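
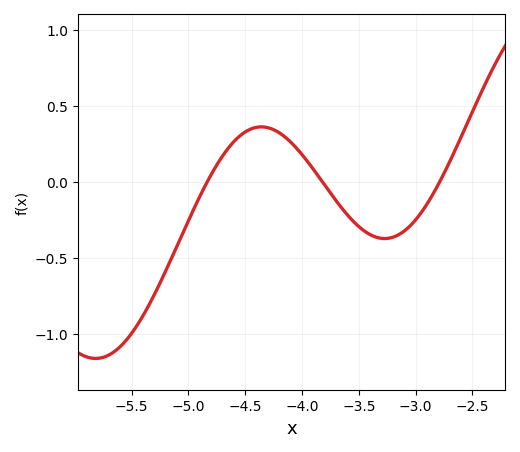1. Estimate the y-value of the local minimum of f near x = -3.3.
-0.35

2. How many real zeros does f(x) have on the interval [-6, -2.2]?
3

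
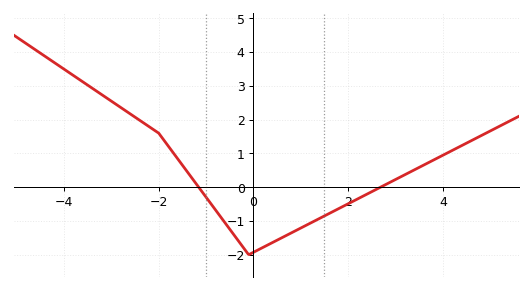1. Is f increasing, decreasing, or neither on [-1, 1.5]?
neither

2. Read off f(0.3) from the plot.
-1.7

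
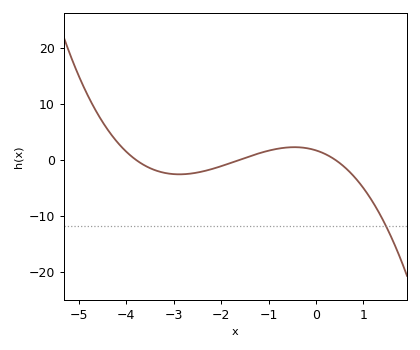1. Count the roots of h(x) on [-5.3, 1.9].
3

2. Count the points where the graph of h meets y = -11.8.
1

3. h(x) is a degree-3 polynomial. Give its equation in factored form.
y = -0.68(x + 3.8)(x + 1.6)(x - 0.4)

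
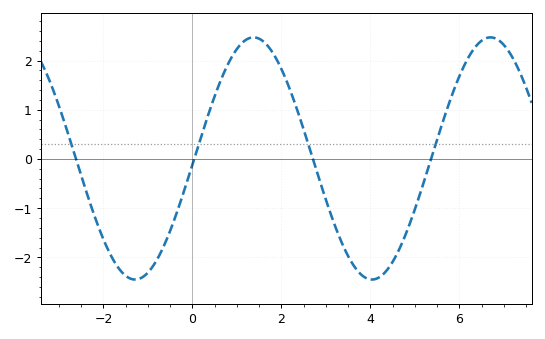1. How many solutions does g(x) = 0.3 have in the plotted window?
4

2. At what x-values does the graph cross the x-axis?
-2.6, 0, 2.8, 5.4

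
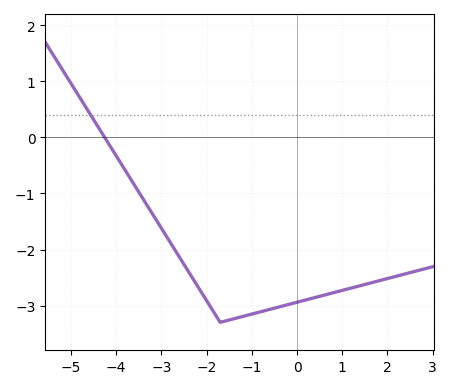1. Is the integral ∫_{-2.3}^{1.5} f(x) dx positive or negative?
negative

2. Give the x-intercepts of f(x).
-4.2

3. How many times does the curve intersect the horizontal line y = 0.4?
1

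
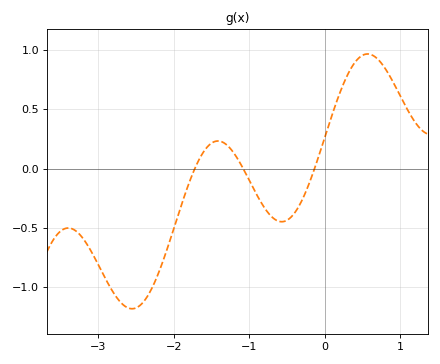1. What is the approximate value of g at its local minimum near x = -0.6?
-0.45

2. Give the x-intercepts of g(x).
-1.7, -1.1, -0.1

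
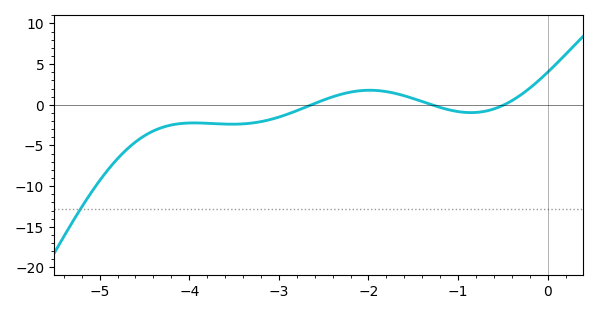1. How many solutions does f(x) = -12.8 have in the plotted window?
1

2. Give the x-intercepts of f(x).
-2.6, -1.3, -0.5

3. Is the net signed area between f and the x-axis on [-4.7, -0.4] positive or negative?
negative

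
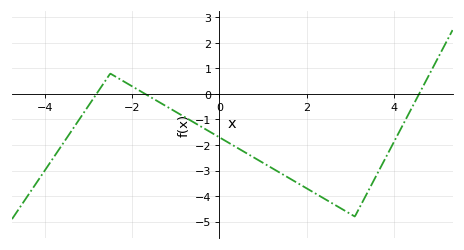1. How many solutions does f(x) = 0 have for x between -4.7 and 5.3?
3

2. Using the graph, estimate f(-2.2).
0.5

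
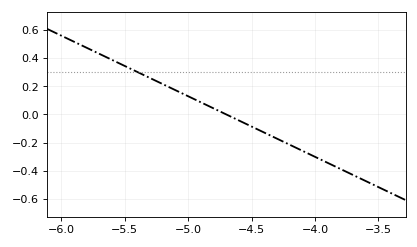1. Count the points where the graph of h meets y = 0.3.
1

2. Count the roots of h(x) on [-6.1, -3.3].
1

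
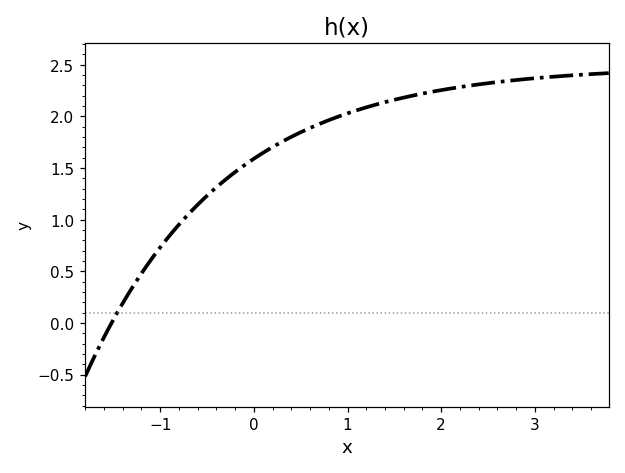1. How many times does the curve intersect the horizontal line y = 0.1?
1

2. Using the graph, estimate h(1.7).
2.2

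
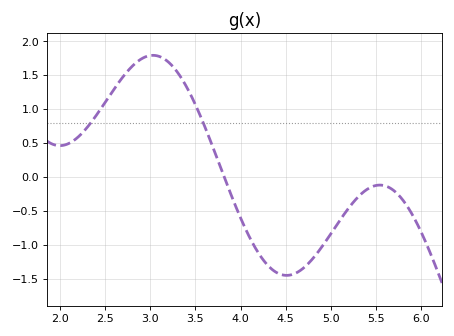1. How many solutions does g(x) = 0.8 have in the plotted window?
2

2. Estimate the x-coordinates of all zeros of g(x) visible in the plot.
3.8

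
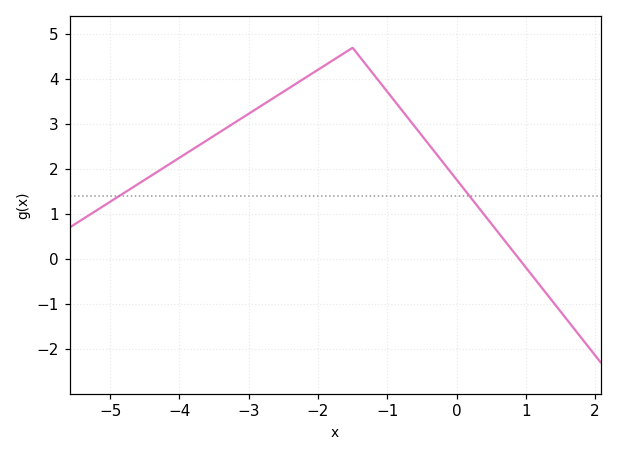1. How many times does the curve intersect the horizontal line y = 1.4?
2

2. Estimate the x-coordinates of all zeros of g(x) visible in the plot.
1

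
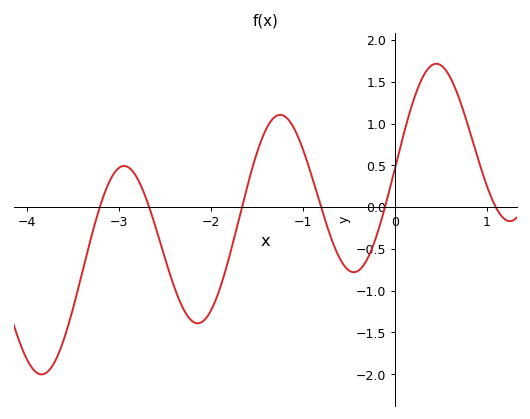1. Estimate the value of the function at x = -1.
0.7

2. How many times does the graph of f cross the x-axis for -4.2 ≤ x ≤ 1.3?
6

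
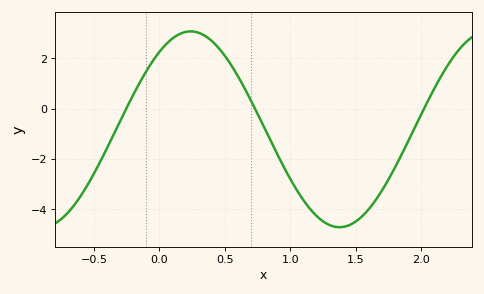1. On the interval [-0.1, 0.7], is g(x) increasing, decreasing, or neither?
neither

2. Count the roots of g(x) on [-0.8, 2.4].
3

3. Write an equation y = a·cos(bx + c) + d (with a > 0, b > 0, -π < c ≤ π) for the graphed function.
y = 3.89cos(2.8x - 0.66) - 0.82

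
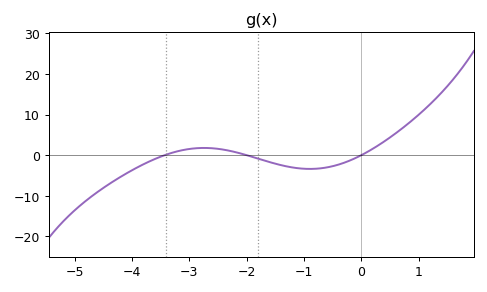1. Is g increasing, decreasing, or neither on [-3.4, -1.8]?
neither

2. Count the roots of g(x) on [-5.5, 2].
3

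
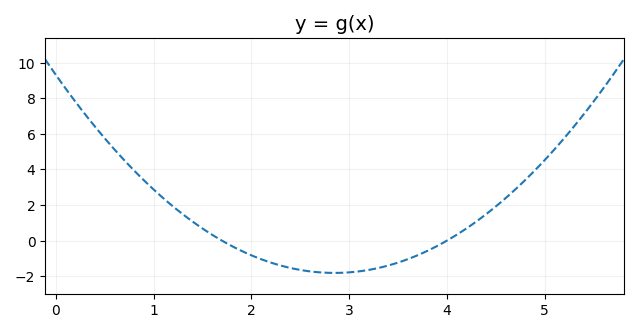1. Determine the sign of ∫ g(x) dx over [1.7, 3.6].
negative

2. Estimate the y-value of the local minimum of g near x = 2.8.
-1.8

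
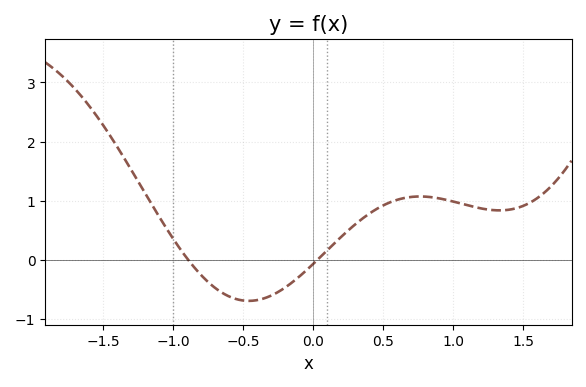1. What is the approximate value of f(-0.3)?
-0.602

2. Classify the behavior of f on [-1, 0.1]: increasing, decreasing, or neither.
neither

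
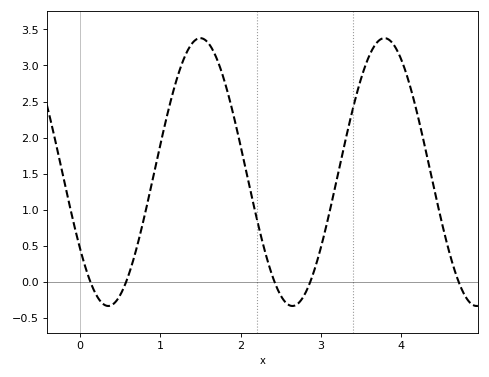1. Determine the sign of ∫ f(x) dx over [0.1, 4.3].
positive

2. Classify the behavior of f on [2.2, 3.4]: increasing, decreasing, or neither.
neither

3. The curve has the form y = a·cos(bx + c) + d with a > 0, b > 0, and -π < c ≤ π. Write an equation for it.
y = 1.86cos(2.74x + 2.18) + 1.52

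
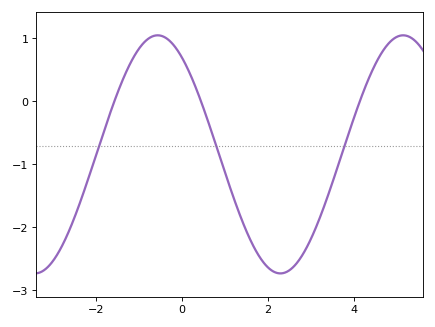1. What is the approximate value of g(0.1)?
0.6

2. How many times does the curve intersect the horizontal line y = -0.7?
3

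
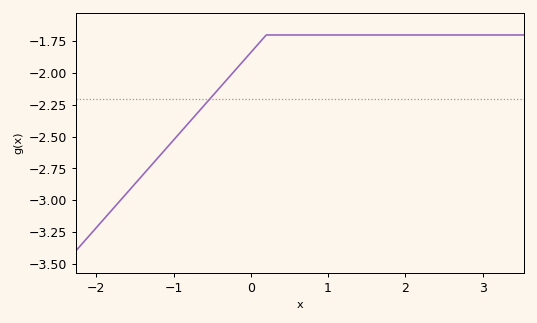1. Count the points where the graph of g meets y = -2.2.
1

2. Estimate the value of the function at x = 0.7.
-1.7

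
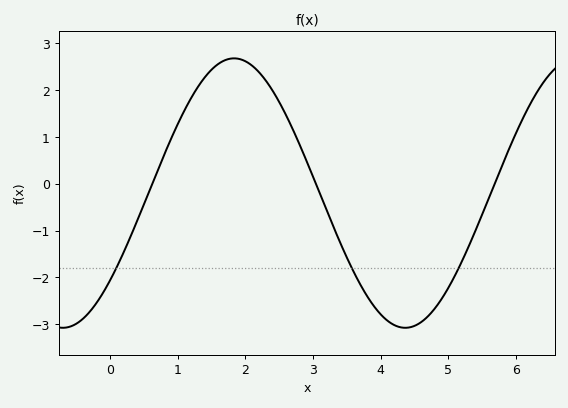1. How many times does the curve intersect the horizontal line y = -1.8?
3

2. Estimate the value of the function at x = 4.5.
-3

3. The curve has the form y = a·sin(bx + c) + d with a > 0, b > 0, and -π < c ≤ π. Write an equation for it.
y = 2.88sin(1.2x - 0.7) - 0.2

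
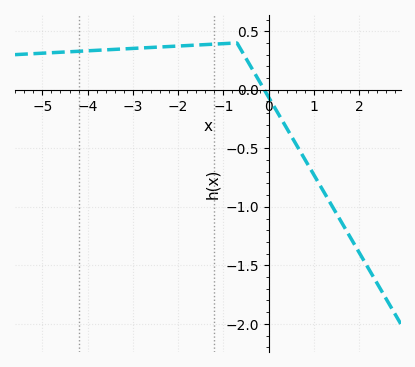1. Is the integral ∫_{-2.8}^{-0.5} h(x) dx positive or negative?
positive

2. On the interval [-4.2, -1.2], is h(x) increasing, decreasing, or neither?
increasing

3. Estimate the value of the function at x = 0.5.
-0.396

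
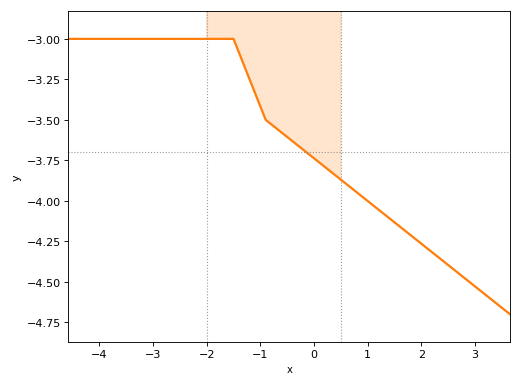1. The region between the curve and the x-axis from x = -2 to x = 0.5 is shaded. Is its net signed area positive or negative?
negative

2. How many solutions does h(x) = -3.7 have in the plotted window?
1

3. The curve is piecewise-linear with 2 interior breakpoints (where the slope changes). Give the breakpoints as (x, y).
(-1.5, -3); (-0.9, -3.5)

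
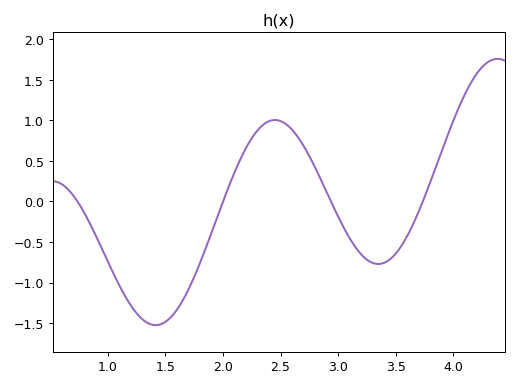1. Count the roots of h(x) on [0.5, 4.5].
4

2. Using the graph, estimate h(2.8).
0.4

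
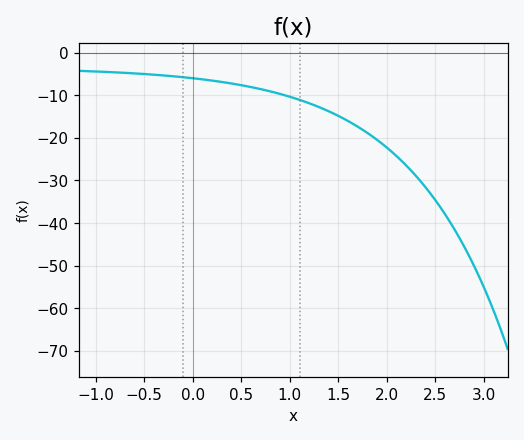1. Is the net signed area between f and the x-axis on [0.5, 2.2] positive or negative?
negative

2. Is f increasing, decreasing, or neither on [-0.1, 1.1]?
decreasing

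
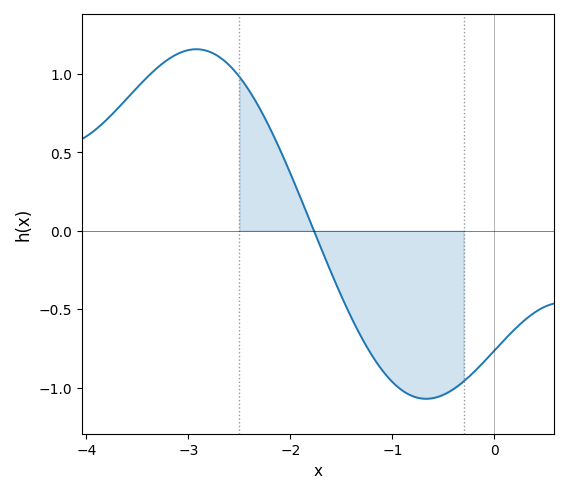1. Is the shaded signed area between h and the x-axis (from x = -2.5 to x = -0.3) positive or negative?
negative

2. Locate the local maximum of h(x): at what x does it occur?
-2.92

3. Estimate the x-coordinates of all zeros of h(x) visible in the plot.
-1.77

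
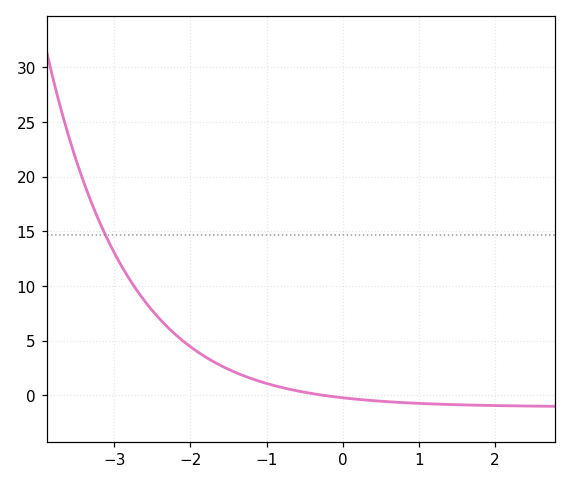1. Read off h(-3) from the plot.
13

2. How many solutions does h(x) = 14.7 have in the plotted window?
1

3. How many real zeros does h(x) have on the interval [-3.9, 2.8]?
1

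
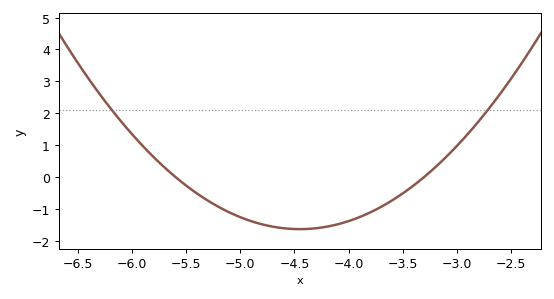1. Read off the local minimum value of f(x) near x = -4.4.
-1.6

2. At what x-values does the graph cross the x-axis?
-5.6, -3.3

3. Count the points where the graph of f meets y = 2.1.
2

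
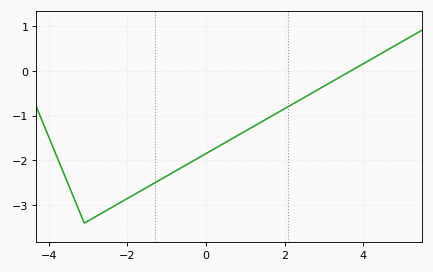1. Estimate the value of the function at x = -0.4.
-2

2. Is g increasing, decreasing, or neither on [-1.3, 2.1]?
increasing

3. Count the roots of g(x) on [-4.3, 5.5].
1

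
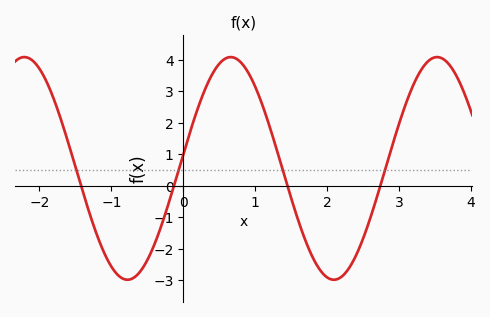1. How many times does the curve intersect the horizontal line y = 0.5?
4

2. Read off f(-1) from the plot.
-2.57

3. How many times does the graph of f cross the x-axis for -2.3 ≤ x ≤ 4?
4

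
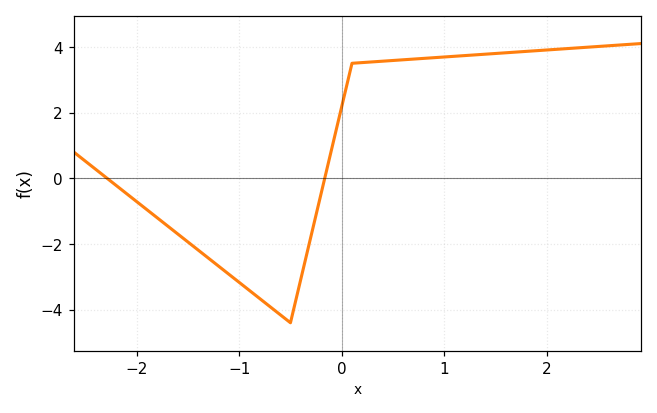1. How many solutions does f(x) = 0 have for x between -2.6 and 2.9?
2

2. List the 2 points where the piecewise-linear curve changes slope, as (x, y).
(-0.5, -4.4); (0.1, 3.5)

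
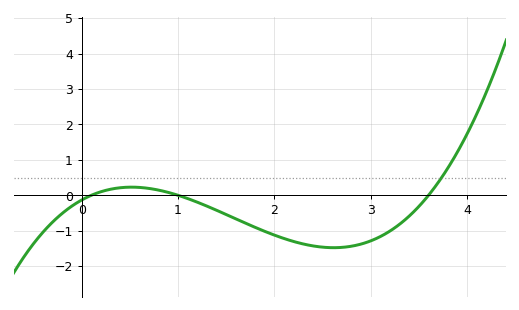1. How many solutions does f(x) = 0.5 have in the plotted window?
1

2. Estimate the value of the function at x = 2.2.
-1.31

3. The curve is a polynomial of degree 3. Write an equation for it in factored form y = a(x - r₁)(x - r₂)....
y = 0.37(x - 0.1)(x - 1)(x - 3.6)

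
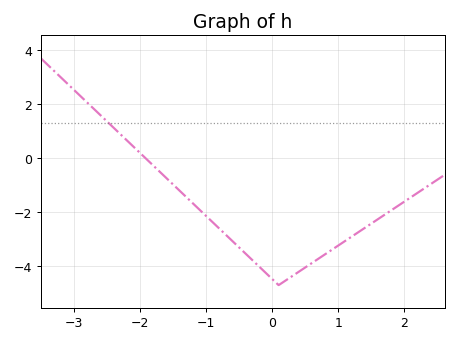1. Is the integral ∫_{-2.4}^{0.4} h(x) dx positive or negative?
negative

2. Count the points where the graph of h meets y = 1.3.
1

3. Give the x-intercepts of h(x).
-1.91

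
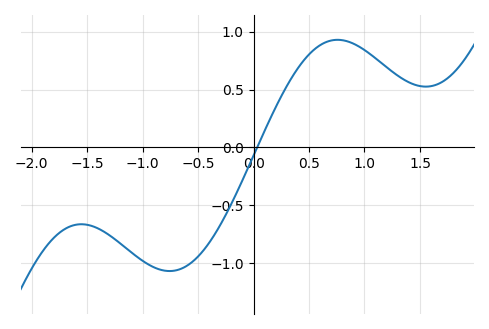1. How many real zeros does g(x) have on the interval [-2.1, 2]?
1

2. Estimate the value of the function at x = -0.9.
-1.05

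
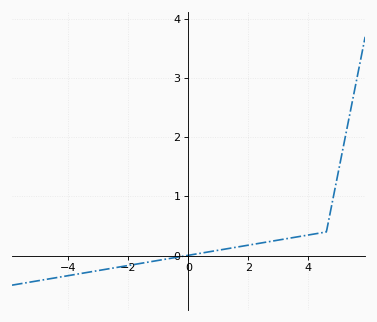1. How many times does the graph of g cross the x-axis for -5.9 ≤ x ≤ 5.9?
1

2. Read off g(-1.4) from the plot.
-0.116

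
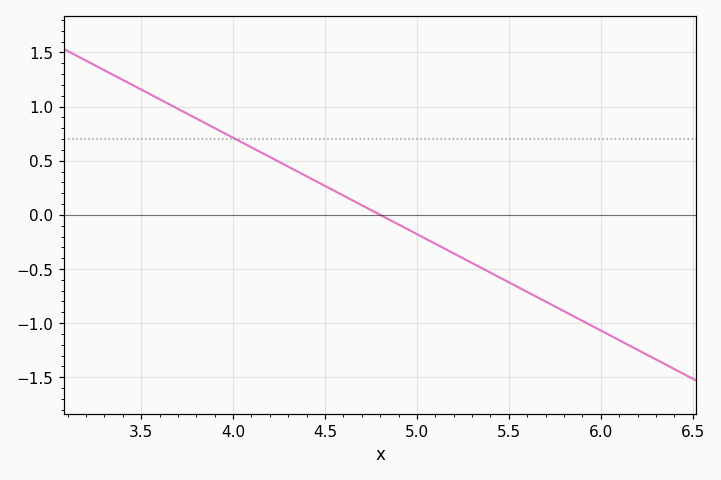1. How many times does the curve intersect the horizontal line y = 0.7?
1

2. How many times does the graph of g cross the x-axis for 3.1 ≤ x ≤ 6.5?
1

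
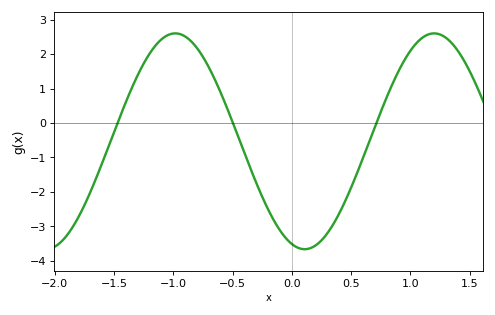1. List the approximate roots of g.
-1.47, -0.496, 0.713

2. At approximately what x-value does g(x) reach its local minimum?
0.108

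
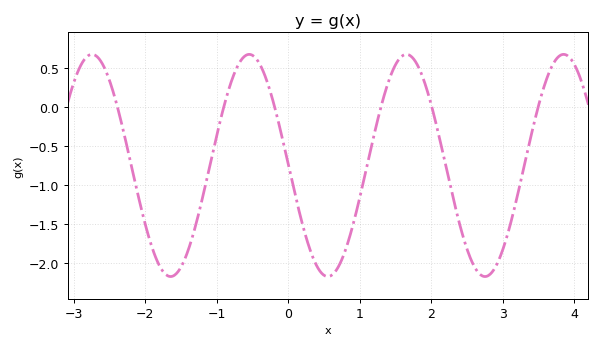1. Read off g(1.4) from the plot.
0.318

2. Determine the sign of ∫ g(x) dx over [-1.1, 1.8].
negative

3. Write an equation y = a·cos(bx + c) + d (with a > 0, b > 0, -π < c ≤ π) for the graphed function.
y = 1.42cos(2.86x + 1.56) - 0.75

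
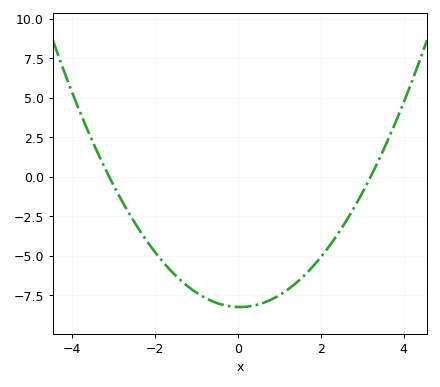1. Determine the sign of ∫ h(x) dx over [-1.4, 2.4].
negative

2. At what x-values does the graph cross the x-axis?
-3.1, 3.2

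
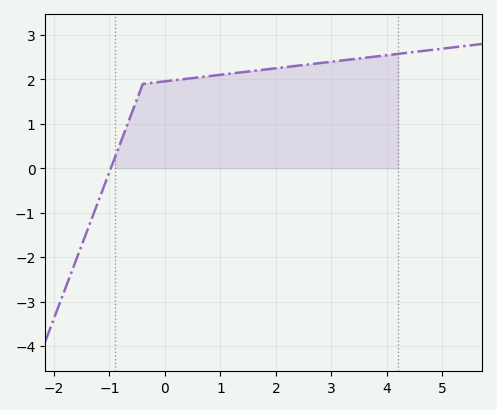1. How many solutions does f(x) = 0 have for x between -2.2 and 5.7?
1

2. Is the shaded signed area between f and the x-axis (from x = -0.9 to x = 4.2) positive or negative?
positive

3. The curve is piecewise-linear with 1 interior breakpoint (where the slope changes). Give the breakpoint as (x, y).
(-0.4, 1.9)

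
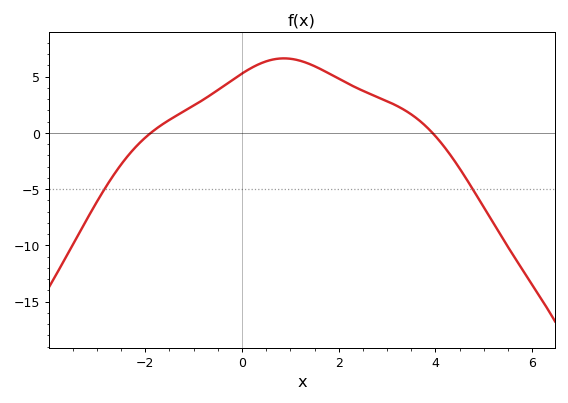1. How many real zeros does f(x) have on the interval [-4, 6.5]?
2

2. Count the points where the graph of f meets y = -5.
2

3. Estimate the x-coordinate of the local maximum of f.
0.8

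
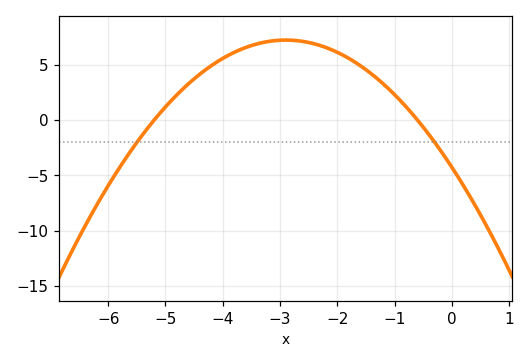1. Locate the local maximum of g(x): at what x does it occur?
-2.9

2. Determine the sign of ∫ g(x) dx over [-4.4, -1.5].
positive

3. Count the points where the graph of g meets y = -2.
2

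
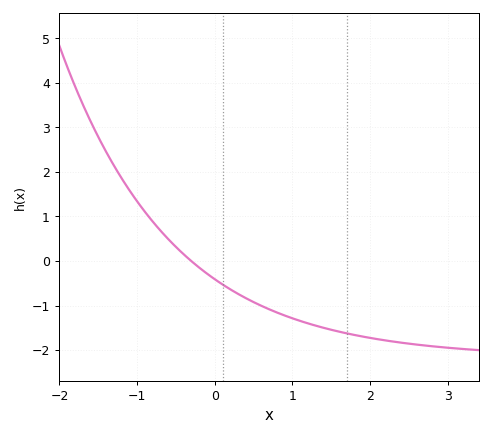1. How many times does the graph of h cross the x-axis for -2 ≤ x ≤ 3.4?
1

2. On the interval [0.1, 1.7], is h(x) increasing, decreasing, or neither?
decreasing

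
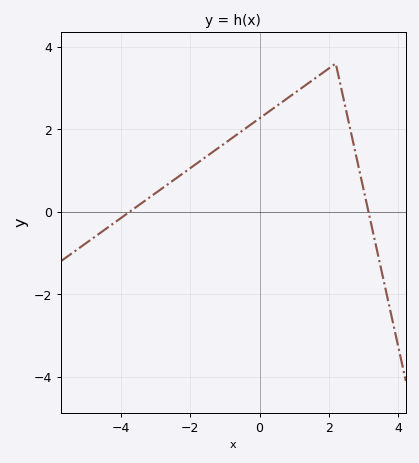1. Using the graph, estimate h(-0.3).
2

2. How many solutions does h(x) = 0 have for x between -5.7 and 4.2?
2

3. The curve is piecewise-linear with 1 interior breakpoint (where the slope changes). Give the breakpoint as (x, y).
(2.2, 3.6)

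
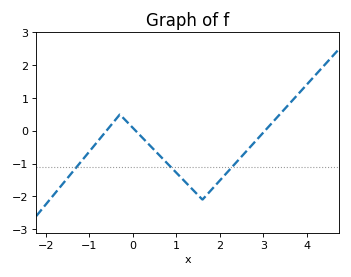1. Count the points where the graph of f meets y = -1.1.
3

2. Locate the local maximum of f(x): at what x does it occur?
-0.299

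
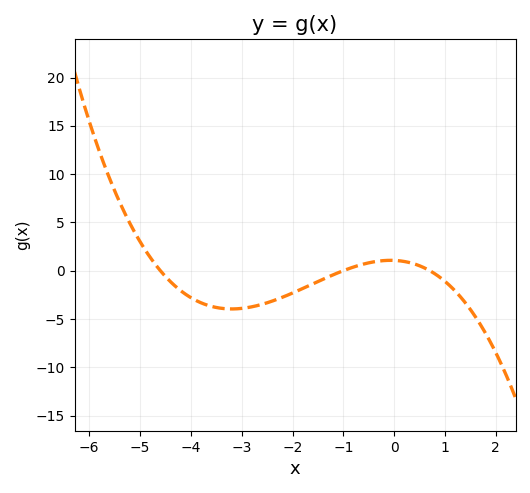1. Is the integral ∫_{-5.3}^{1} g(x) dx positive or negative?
negative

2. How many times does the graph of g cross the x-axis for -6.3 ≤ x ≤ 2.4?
3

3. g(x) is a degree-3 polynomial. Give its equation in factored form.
y = -0.33(x + 4.6)(x + 1)(x - 0.7)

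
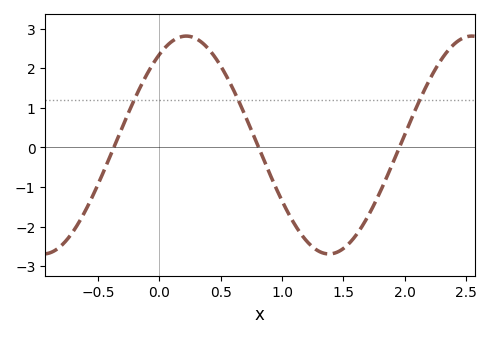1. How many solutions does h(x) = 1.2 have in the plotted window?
3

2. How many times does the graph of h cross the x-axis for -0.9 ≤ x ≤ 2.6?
3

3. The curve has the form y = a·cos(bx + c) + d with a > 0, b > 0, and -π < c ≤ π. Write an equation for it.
y = 2.75cos(2.7x - 0.59) + 0.06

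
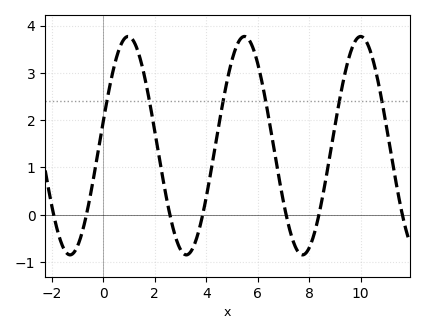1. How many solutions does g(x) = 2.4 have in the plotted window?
6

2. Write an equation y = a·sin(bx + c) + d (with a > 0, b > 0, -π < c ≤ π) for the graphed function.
y = 2.31sin(1.39x + 0.232) + 1.46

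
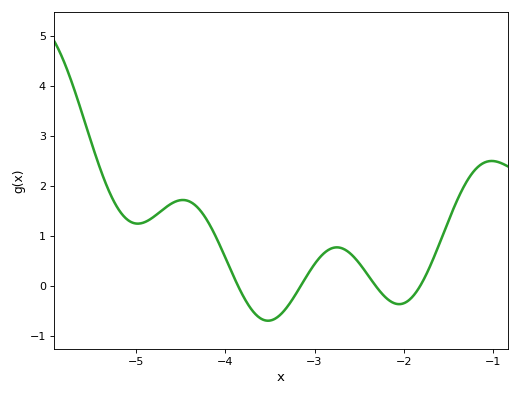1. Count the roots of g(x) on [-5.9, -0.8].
4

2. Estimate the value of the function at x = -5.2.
1.56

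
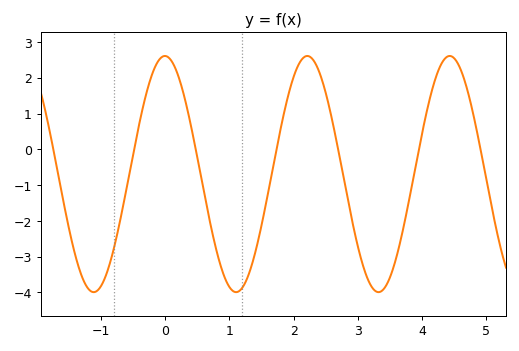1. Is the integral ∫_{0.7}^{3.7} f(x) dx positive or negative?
negative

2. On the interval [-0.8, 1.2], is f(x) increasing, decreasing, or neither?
neither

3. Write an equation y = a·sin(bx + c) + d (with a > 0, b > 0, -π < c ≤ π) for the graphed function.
y = 3.3sin(2.8x + 1.6) - 0.69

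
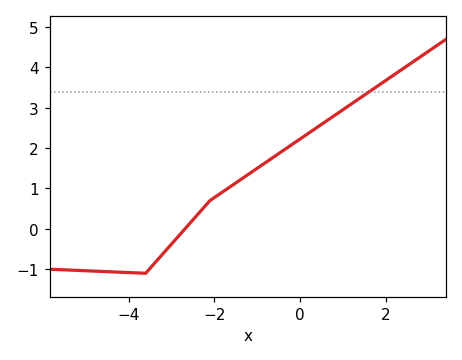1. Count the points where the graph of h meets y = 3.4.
1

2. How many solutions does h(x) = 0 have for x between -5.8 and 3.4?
1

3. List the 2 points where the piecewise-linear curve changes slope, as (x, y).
(-3.6, -1.1); (-2.1, 0.7)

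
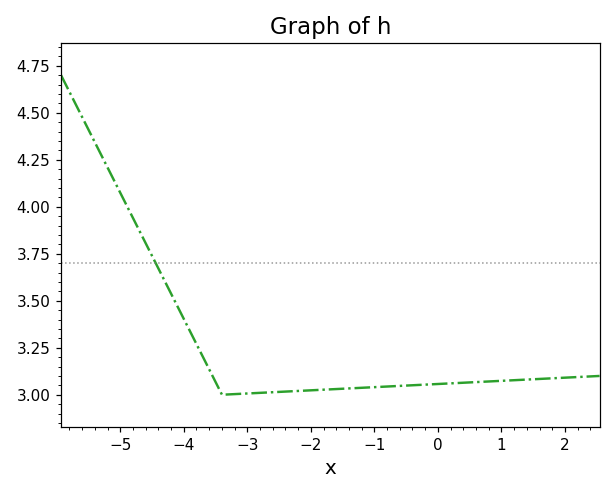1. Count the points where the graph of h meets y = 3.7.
1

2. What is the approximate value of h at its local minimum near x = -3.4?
3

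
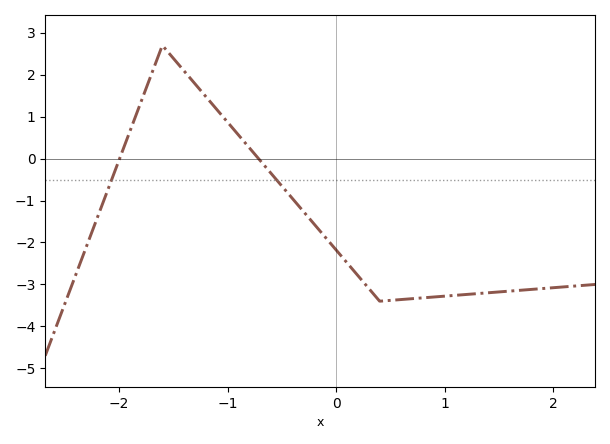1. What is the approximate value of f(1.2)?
-3.2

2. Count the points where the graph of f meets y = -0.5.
2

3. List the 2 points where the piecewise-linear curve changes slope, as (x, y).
(-1.6, 2.7); (0.4, -3.4)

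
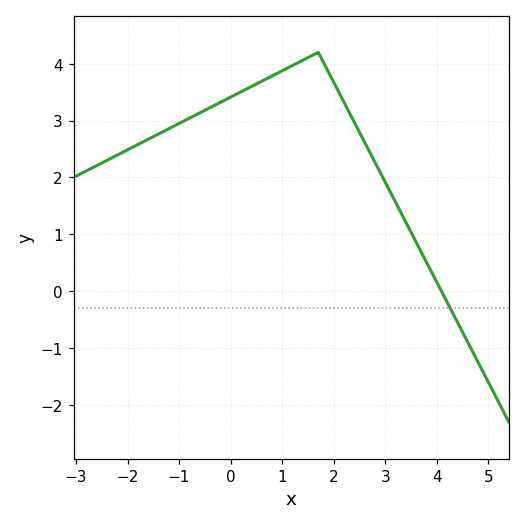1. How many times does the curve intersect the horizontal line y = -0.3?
1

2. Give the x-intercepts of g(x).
4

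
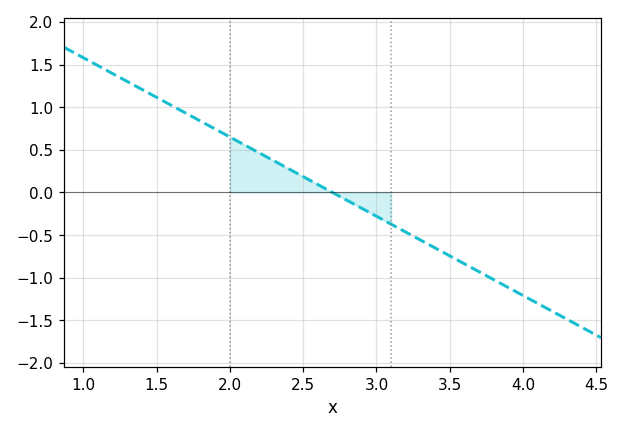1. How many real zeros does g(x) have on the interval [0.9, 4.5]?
1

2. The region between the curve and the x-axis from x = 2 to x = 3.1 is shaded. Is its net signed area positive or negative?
positive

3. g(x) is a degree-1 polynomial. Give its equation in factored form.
y = -0.93(x - 2.7)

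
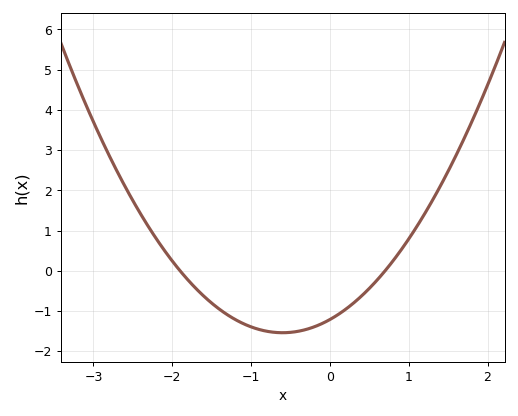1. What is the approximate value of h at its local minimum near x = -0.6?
-1.54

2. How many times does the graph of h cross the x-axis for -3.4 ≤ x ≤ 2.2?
2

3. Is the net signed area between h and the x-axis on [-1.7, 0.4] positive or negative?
negative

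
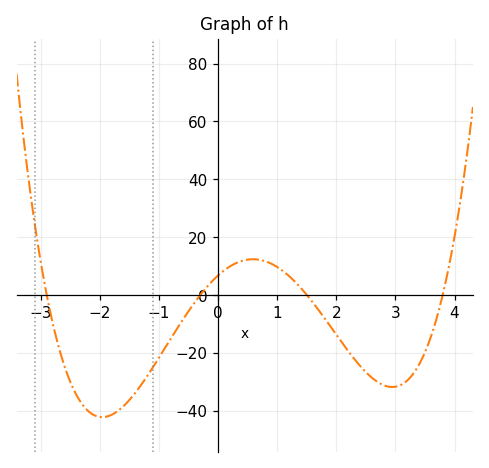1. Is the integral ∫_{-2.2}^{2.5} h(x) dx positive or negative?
negative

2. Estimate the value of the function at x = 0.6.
12.3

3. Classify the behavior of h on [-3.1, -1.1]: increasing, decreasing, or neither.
neither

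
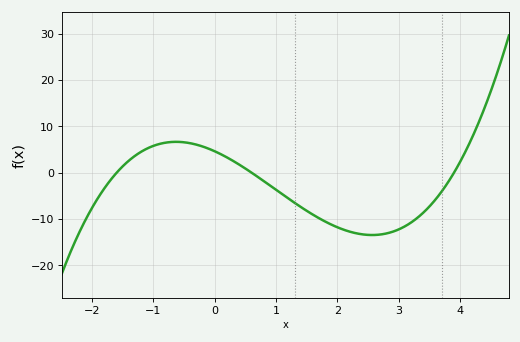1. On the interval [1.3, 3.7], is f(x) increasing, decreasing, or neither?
neither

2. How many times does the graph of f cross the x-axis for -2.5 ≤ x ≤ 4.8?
3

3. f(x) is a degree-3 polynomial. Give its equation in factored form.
y = 1.23(x + 1.6)(x - 0.6)(x - 3.9)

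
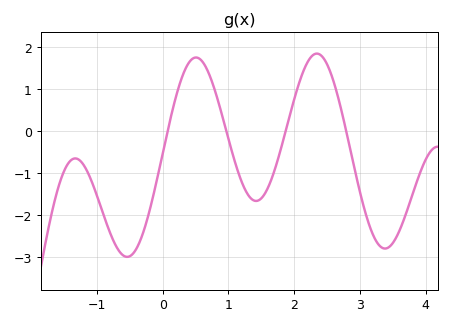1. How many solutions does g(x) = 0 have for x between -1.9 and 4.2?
4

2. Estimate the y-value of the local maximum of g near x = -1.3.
-0.7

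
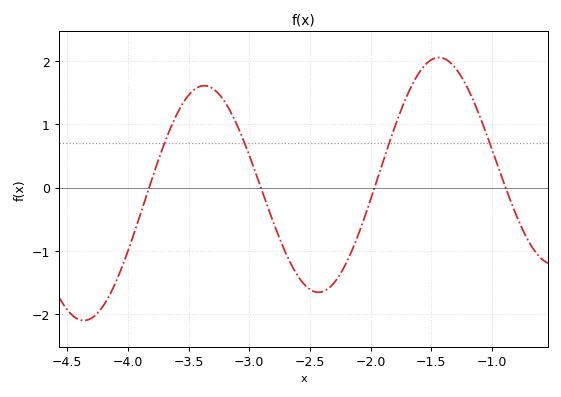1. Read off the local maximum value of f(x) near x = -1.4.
2.1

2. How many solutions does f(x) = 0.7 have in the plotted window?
4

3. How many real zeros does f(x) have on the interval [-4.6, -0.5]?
4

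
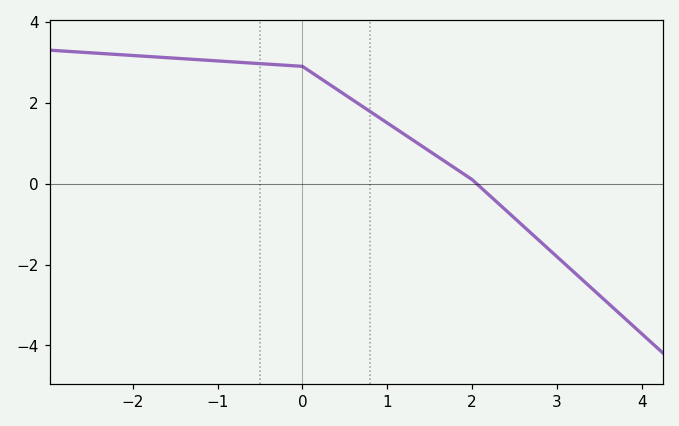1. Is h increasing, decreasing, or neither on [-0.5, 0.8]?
decreasing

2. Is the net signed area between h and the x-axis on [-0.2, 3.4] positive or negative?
positive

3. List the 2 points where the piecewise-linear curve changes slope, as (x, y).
(0, 2.9); (2, 0.1)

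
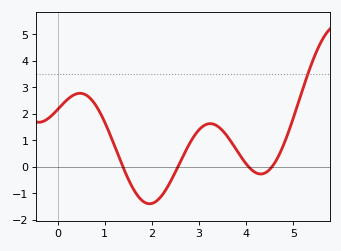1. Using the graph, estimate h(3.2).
1.62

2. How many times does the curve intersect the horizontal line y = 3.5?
1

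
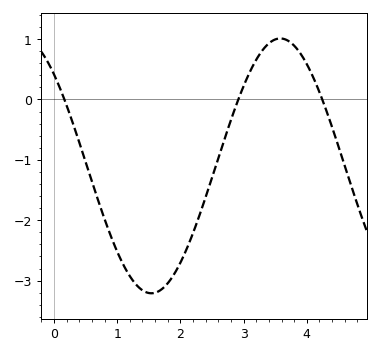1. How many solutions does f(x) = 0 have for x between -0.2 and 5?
3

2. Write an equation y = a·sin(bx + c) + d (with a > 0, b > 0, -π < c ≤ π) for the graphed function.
y = 2.11sin(1.5x + 2.3) - 1.1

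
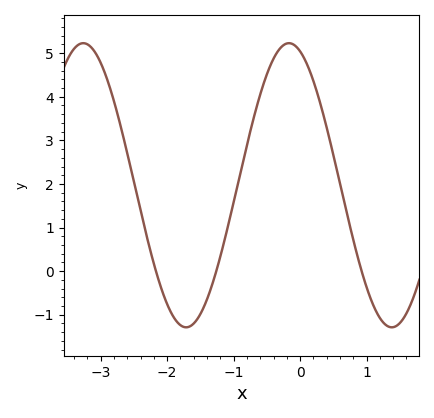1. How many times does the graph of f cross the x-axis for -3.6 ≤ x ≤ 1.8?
3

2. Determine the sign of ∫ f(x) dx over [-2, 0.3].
positive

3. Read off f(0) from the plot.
5.04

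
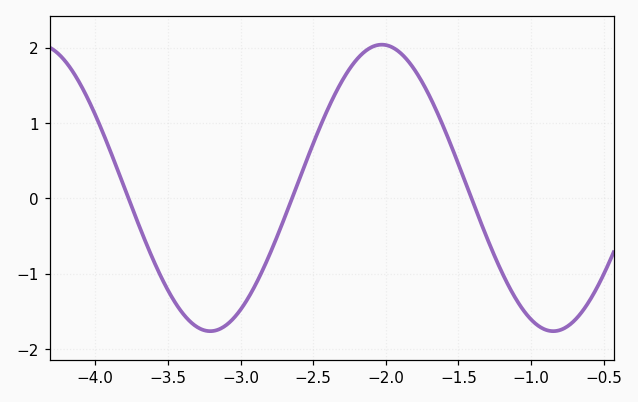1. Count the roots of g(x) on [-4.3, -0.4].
3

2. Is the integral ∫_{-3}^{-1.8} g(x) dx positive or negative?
positive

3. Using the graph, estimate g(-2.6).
0.23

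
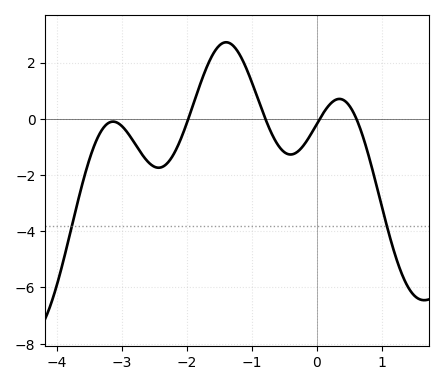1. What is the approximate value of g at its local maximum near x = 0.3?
0.707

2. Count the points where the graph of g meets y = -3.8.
2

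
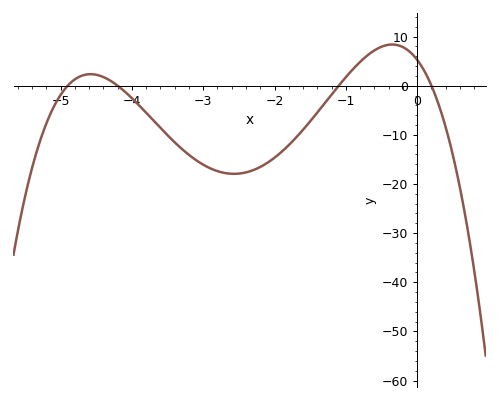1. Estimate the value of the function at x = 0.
5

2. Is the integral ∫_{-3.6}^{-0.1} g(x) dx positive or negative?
negative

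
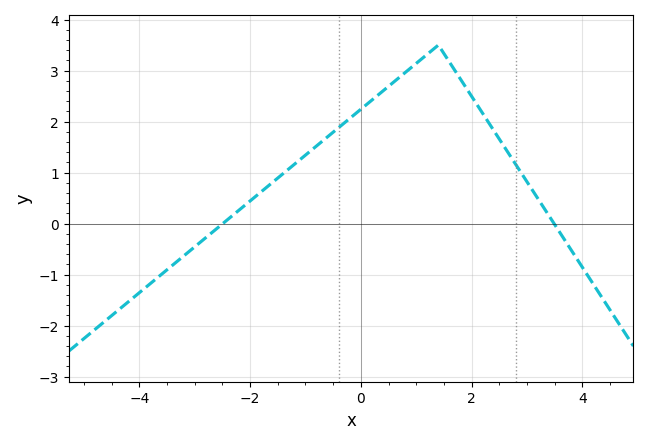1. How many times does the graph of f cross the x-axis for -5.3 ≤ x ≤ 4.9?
2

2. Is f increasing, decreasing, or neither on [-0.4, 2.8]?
neither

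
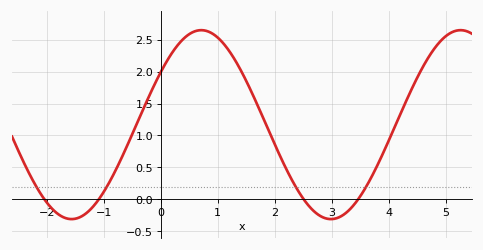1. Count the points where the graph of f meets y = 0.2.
4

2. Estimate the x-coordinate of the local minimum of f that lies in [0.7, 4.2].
2.99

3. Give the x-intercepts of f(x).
-2.04, -1.09, 2.51, 3.46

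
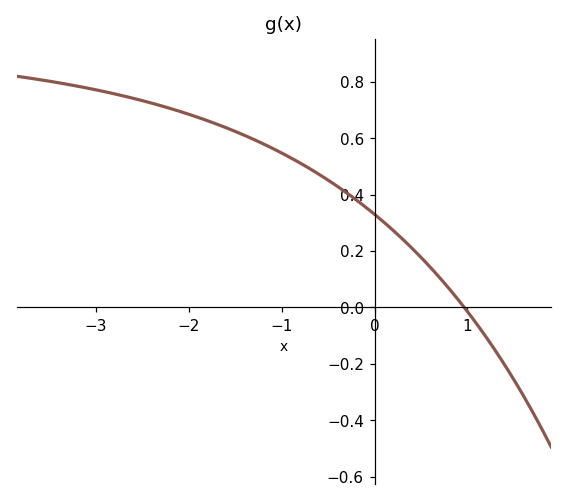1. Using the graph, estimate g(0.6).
0.142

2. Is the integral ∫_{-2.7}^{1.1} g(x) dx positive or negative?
positive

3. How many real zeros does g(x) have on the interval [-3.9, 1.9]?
1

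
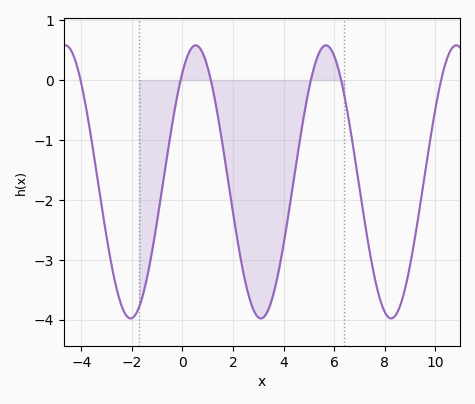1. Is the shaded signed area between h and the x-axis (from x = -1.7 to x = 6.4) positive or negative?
negative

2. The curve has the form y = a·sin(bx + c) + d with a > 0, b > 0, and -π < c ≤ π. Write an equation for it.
y = 2.28sin(1.22x + 0.93) - 1.7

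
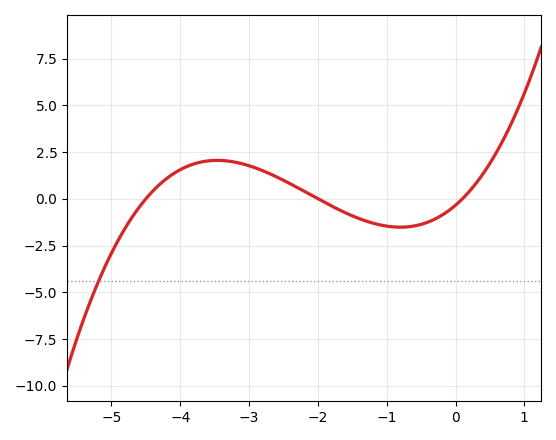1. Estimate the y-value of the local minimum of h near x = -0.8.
-1.6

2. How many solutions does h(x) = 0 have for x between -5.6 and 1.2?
3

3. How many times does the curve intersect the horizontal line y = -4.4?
1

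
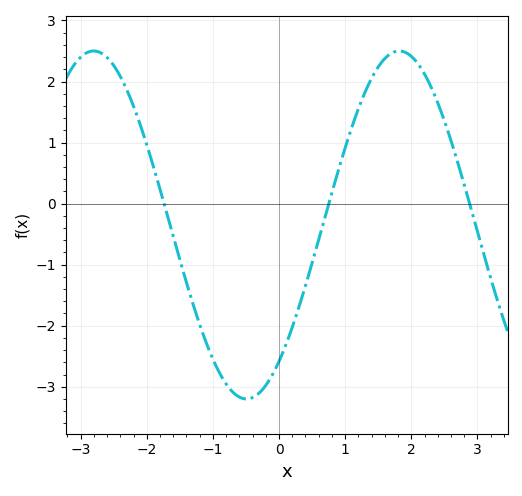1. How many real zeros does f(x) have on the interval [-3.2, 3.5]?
3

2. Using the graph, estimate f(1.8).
2.5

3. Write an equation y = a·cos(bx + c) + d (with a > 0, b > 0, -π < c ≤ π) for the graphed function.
y = 2.85cos(1.36x - 2.47) - 0.35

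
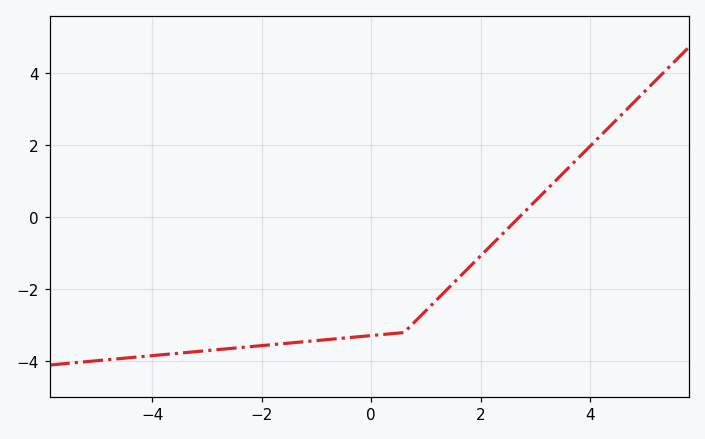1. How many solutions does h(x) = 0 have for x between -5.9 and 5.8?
1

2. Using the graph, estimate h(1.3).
-2.2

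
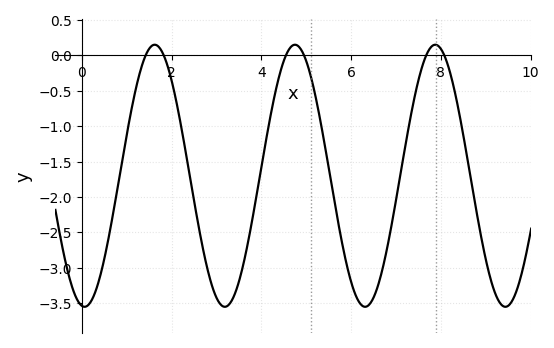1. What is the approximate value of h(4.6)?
0.069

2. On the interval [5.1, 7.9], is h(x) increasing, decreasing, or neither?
neither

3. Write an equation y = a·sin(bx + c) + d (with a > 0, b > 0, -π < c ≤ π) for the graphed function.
y = 1.85sin(2.01x - 1.69) - 1.7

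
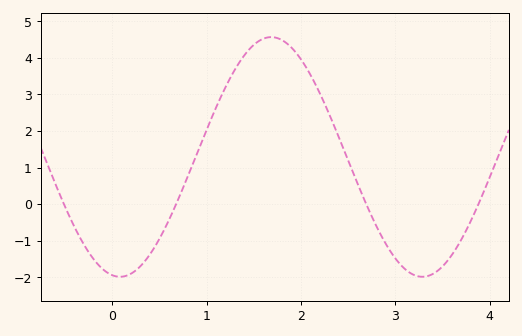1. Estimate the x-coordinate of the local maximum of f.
1.69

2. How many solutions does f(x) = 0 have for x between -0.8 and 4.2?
4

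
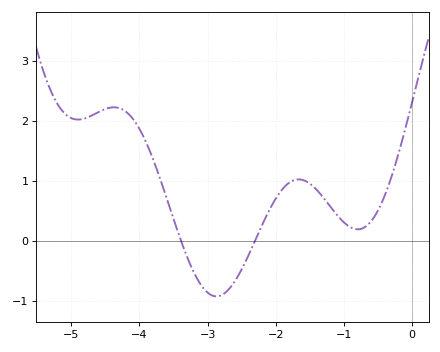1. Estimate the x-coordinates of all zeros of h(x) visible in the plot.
-3.39, -2.3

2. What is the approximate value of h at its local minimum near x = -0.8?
0.189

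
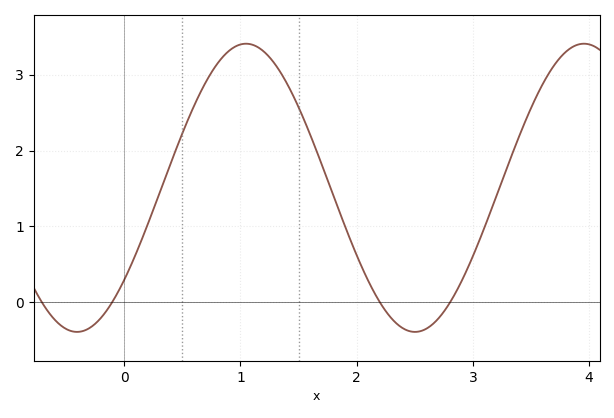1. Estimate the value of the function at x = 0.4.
1.8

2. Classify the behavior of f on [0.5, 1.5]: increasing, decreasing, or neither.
neither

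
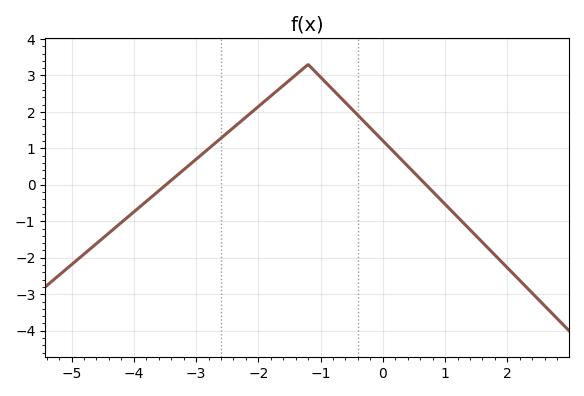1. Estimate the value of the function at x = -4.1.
-0.9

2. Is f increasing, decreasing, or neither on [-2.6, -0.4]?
neither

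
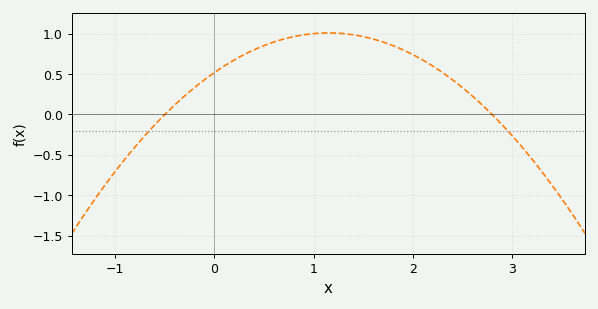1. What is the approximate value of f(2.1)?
0.65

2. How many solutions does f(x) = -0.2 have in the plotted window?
2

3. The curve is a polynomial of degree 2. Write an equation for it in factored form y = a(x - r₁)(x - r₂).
y = -0.37(x + 0.5)(x - 2.8)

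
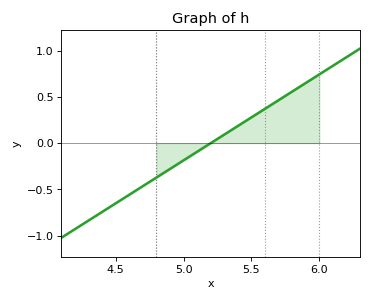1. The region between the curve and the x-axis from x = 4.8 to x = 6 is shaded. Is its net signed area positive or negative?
positive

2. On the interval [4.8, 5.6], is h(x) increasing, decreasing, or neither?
increasing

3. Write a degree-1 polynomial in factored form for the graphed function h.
y = 0.93(x - 5.2)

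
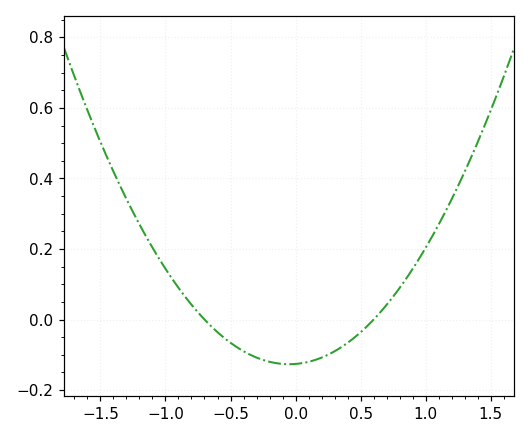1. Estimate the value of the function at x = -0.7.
0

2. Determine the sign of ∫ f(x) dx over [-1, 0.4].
negative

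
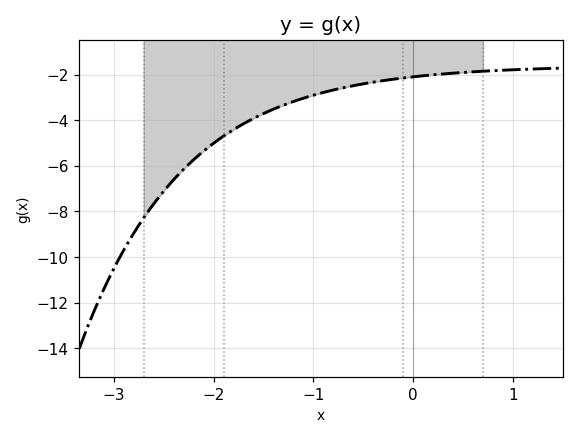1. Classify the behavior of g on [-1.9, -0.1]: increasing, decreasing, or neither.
increasing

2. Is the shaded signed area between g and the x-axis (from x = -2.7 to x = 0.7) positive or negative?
negative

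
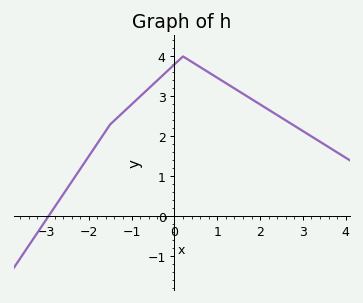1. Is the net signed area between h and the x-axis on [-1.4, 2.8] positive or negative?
positive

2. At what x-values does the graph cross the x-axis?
-2.94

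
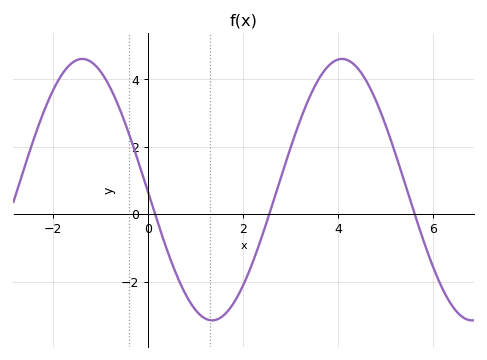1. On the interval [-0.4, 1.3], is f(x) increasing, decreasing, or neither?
decreasing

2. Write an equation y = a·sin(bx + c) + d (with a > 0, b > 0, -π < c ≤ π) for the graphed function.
y = 3.88sin(1.1x - 3.1) + 0.73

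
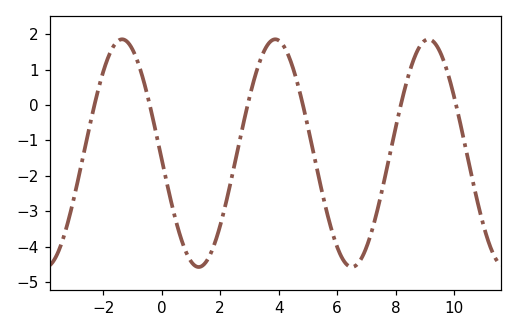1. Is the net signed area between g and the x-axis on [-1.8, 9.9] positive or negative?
negative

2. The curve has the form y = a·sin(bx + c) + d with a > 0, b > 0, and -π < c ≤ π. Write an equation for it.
y = 3.22sin(1.2x - 3.09) - 1.36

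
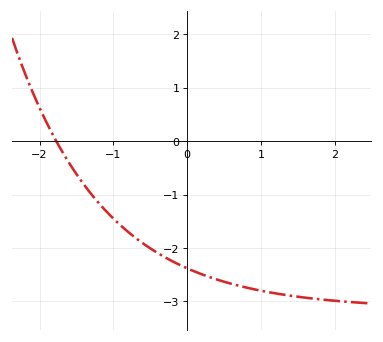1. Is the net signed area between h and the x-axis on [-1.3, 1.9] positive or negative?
negative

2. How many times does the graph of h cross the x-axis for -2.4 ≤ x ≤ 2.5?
1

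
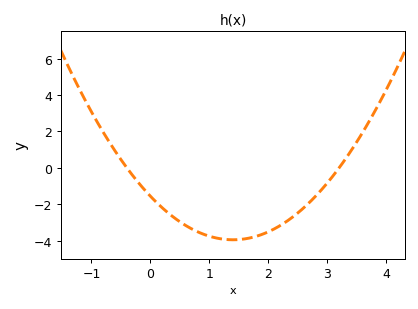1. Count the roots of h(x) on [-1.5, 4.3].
2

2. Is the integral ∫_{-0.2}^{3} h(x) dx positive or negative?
negative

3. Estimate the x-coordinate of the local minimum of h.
1.4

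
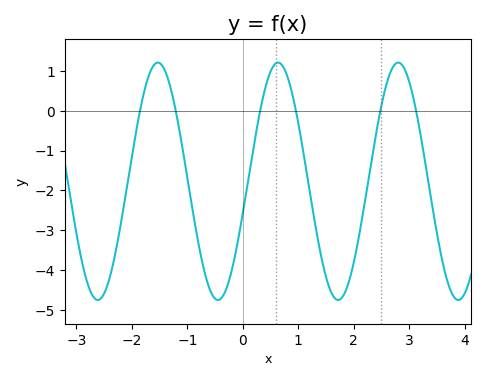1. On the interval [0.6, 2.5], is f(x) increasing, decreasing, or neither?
neither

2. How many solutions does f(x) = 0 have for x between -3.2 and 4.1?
6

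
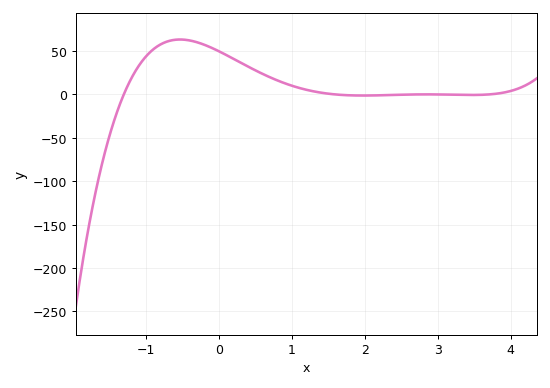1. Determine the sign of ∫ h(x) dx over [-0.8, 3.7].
positive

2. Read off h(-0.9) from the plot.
50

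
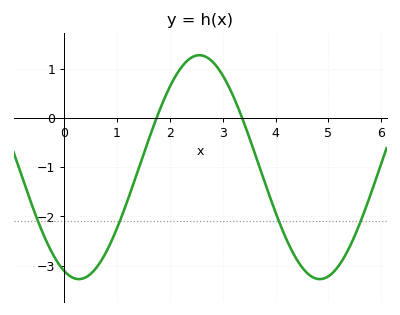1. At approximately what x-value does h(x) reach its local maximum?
2.6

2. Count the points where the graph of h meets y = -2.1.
4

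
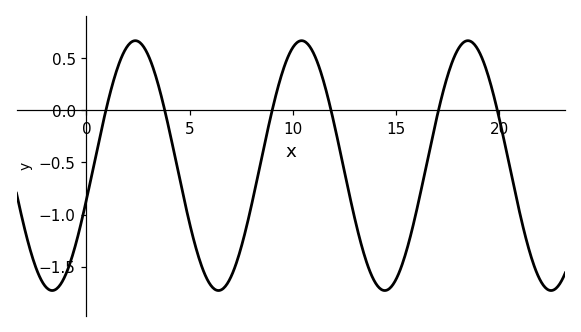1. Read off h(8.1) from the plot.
-0.821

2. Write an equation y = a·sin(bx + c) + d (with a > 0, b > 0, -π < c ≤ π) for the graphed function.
y = 1.2sin(0.78x - 0.28) - 0.53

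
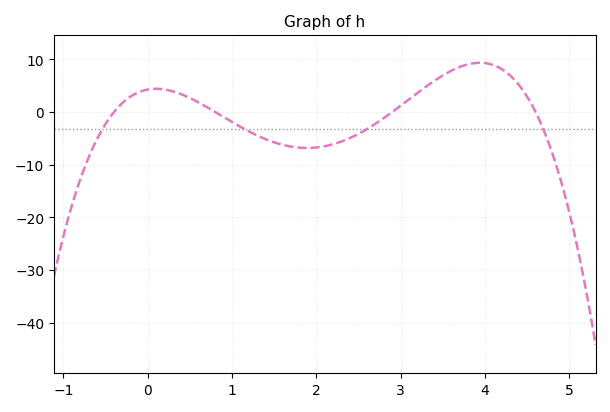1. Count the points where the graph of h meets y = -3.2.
4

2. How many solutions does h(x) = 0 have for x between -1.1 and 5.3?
4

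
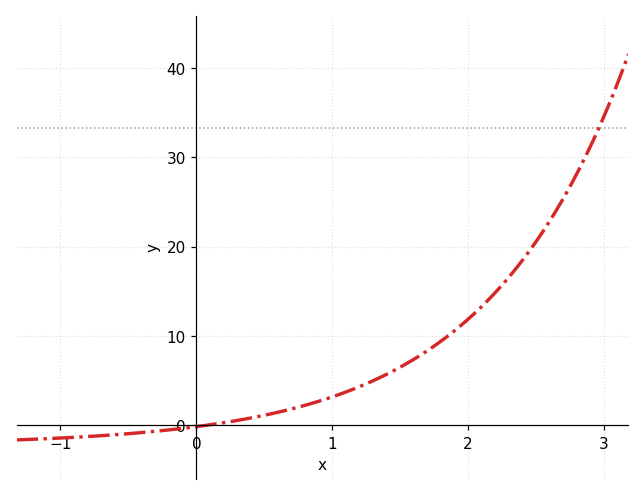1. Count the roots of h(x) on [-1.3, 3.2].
1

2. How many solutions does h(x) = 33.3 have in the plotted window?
1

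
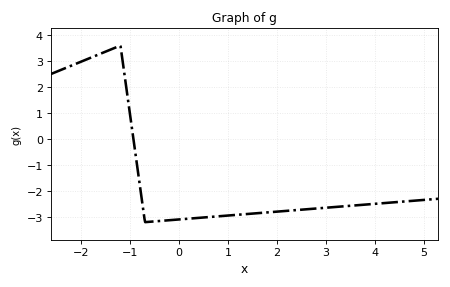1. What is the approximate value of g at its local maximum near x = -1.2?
3.6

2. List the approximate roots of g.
-0.935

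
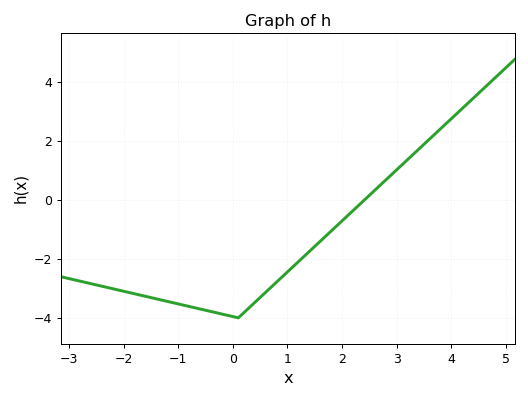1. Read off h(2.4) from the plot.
-0.011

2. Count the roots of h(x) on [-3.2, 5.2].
1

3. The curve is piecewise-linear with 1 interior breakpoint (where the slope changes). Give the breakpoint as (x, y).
(0.1, -4)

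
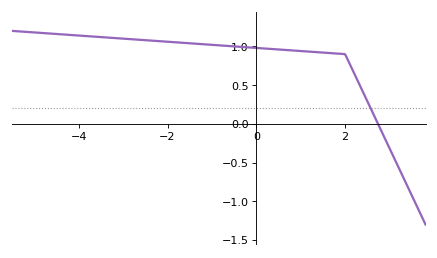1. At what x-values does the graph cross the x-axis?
2.74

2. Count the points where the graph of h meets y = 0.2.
1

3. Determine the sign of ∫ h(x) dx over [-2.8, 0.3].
positive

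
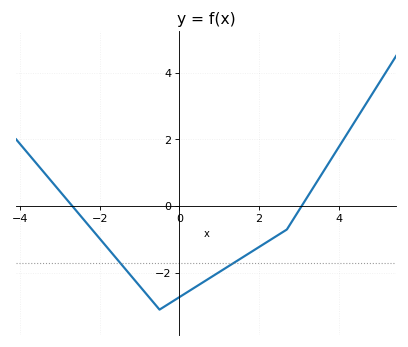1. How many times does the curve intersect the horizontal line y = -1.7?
2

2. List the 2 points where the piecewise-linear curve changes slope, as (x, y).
(-0.5, -3.1); (2.7, -0.7)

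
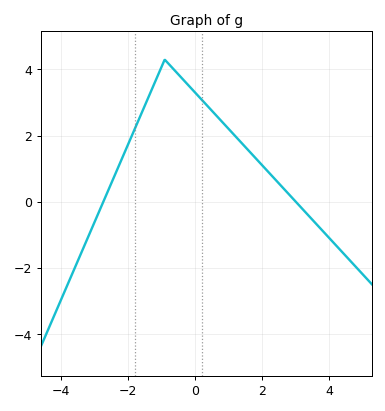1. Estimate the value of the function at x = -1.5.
2.8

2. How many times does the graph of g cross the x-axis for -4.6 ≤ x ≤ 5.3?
2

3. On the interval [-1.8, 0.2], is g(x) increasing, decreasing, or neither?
neither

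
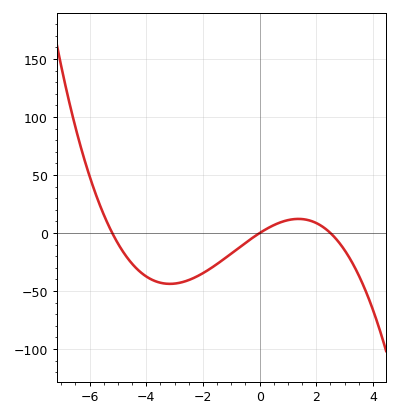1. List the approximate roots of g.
-5.2, 0, 2.4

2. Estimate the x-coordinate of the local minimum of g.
-3.2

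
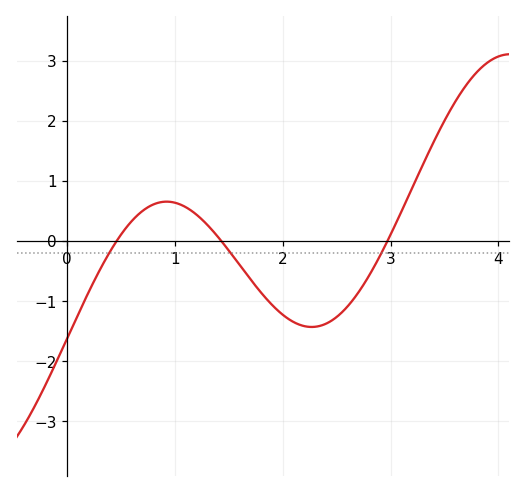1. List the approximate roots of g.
0.458, 1.43, 2.97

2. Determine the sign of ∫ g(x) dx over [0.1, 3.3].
negative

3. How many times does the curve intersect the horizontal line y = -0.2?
3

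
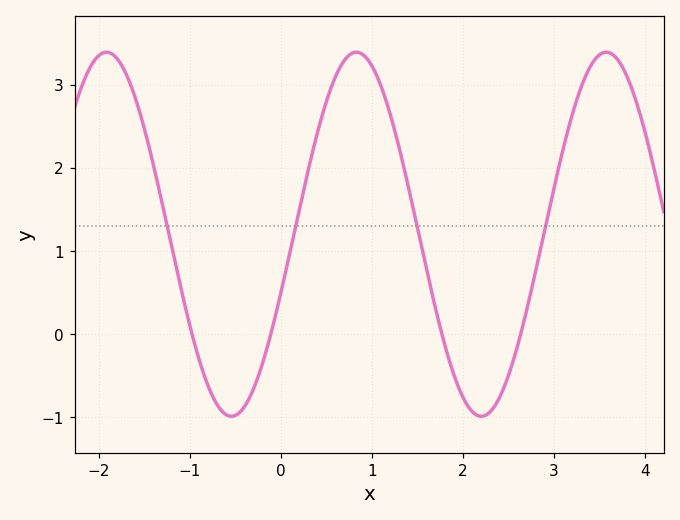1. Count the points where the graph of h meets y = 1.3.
4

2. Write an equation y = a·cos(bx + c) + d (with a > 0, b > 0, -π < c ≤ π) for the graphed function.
y = 2.19cos(2.3x - 1.9) + 1.2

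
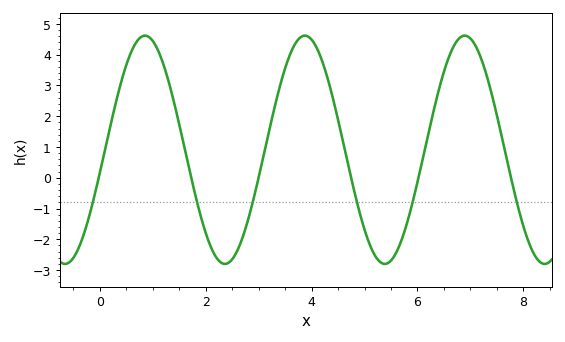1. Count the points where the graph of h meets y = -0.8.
6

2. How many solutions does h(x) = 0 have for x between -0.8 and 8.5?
6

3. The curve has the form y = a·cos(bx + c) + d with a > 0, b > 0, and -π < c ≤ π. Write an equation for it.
y = 3.71cos(2.08x - 1.77) + 0.91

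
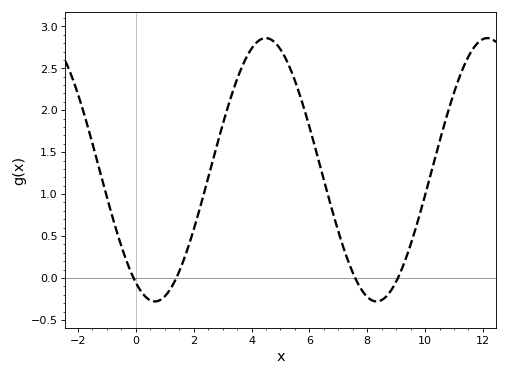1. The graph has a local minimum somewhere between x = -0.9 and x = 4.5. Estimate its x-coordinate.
0.6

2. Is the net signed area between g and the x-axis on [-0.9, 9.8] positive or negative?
positive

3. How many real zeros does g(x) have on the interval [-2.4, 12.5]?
4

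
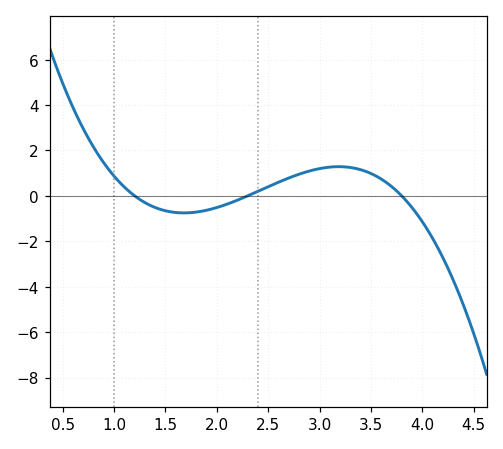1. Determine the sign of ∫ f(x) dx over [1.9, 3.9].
positive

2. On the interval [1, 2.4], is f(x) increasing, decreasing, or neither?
neither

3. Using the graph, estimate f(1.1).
0.386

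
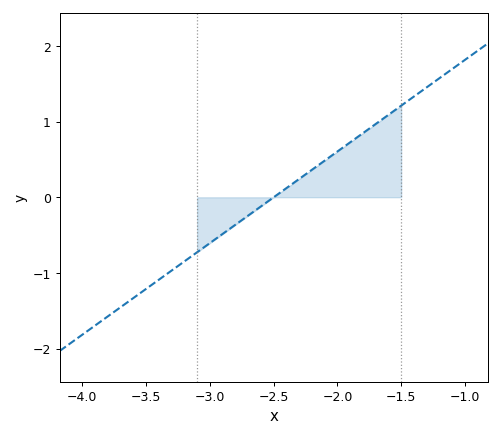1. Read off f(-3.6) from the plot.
-1.3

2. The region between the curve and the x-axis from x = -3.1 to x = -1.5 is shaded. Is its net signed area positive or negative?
positive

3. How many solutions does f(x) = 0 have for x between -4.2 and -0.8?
1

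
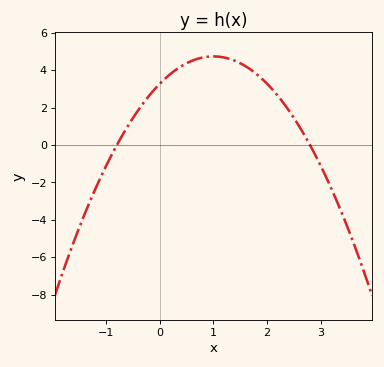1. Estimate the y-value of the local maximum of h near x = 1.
4.8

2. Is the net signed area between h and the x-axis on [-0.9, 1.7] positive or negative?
positive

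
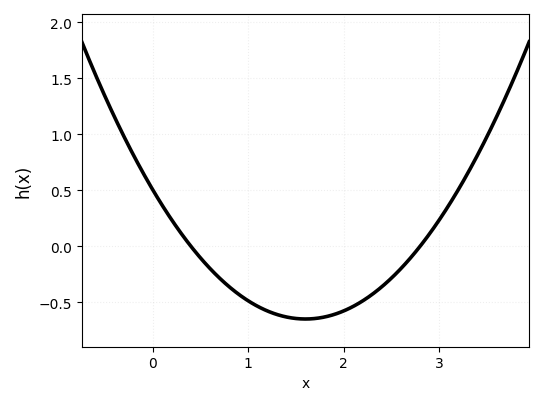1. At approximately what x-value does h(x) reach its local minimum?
1.6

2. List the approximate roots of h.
0.4, 2.8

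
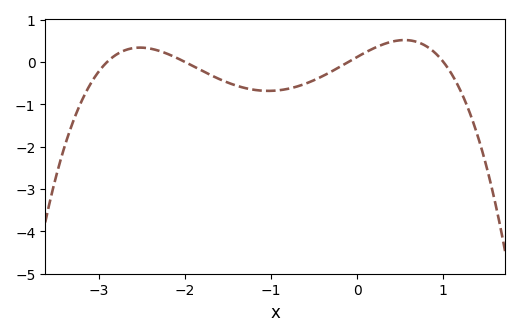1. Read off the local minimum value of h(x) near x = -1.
-0.7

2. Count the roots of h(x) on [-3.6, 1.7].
4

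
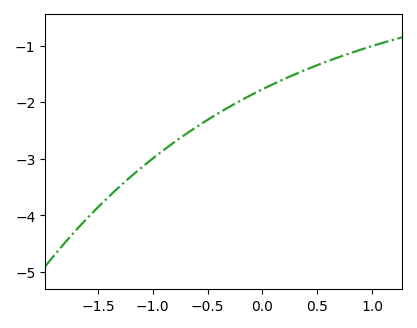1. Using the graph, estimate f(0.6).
-1.27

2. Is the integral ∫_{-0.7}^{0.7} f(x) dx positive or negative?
negative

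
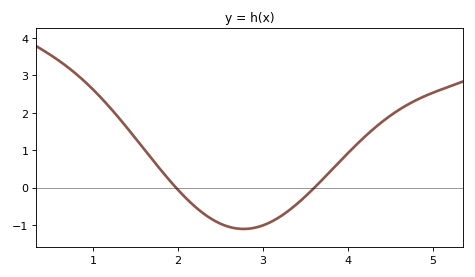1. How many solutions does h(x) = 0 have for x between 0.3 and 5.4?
2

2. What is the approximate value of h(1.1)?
2.39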